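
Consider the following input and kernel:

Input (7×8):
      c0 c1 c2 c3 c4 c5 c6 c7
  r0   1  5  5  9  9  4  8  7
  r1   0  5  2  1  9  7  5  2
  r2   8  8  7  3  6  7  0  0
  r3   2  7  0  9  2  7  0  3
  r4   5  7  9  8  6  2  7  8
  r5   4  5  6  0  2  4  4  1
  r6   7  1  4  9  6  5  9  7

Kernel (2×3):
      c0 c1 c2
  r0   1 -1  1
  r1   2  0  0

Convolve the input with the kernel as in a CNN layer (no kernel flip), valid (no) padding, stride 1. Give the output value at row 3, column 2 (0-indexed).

11

The receptive field on the input at this output position is [0 9 2 / 9 8 6]. Elementwise product with the kernel and sum: 0·1 + 9·-1 + 2·1 + 9·2.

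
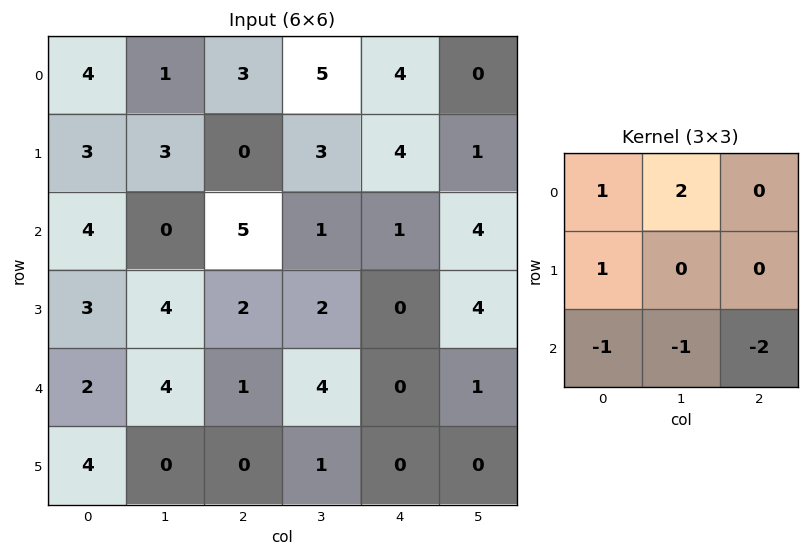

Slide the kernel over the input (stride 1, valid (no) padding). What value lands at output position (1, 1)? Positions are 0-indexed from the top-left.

The receptive field on the input at this output position is [3 0 3 / 0 5 1 / 4 2 2]. Elementwise product with the kernel and sum: 3·1 + 0·2 + 0·1 + 4·-1 + 2·-1 + 2·-2.

-7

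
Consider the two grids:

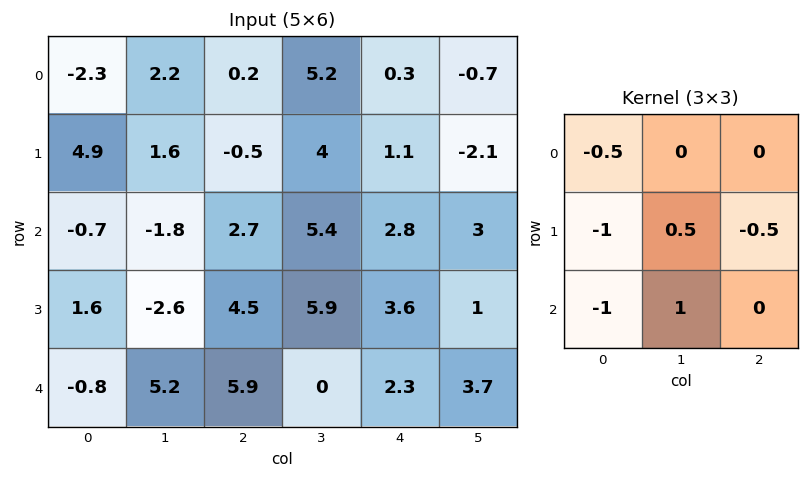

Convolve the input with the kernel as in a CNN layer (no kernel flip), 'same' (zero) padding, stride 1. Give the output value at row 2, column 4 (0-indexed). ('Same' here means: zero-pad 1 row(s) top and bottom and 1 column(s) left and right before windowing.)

The receptive field on the zero-padded input at this output position is [4 1.1 -2.1 / 5.4 2.8 3 / 5.9 3.6 1]. Elementwise product with the kernel and sum: 4·-0.5 + 5.4·-1 + 2.8·0.5 + 3·-0.5 + 5.9·-1 + 3.6·1.

-9.8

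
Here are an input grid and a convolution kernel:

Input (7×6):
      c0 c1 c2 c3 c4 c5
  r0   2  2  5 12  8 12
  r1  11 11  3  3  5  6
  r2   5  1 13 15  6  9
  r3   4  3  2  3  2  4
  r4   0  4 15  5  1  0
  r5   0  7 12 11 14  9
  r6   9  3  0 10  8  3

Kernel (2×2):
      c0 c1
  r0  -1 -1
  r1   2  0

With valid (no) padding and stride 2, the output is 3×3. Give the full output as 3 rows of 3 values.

Output[0,0]: The receptive field on the input at this output position is [2 2 / 11 11]. Elementwise product with the kernel and sum: 2·-1 + 2·-1 + 11·2.
Output[0,1]: The receptive field on the input at this output position is [5 12 / 3 3]. Elementwise product with the kernel and sum: 5·-1 + 12·-1 + 3·2.

18 -11 -10
2 -24 -11
-4 4 27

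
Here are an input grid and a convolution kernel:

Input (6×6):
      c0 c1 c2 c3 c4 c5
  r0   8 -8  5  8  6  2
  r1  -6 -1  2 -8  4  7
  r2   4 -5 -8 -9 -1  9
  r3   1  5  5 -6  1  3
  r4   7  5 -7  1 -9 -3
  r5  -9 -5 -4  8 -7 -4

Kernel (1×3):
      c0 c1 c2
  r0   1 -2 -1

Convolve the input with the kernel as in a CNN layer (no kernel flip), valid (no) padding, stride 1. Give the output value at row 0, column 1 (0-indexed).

The receptive field on the input at this output position is [-8 5 8]. Elementwise product with the kernel and sum: -8·1 + 5·-2 + 8·-1.

-26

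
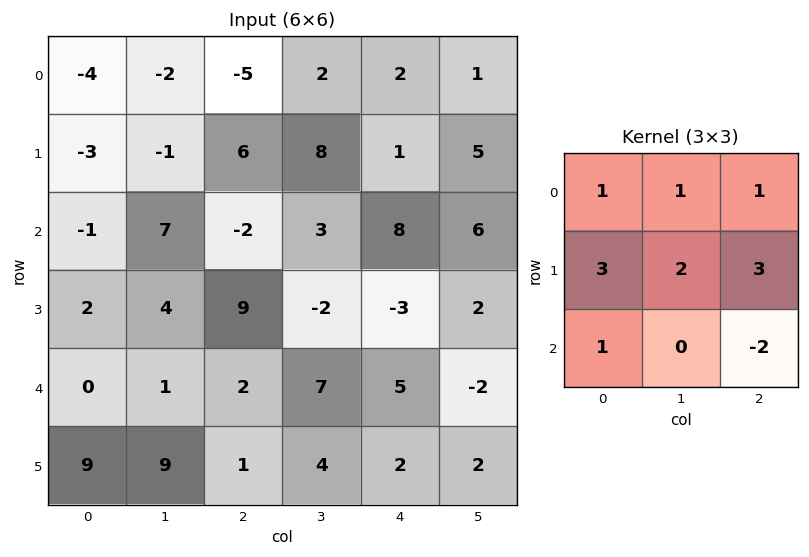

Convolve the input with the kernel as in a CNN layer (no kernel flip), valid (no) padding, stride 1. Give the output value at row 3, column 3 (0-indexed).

22

The receptive field on the input at this output position is [-2 -3 2 / 7 5 -2 / 4 2 2]. Elementwise product with the kernel and sum: -2·1 + -3·1 + 2·1 + 7·3 + 5·2 + -2·3 + 4·1 + 2·-2.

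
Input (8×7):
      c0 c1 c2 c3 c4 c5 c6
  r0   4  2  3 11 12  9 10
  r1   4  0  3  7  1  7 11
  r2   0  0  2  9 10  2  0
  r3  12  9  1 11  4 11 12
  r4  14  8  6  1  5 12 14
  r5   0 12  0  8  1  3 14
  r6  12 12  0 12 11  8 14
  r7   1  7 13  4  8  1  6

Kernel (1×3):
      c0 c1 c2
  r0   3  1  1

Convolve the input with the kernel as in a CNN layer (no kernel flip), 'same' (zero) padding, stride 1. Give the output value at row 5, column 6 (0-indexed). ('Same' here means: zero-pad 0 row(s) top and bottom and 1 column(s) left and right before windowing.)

23

The receptive field on the zero-padded input at this output position is [3 14 0]. Elementwise product with the kernel and sum: 3·3 + 14·1 + 0·1.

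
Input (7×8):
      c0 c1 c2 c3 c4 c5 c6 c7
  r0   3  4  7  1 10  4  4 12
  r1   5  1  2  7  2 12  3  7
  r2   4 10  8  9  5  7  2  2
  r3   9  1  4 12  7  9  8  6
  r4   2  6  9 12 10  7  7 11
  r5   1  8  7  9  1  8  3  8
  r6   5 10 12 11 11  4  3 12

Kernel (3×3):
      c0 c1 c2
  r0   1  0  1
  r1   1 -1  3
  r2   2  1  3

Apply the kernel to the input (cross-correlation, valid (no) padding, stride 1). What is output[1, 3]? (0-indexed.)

102

The receptive field on the input at this output position is [7 2 12 / 9 5 7 / 12 7 9]. Elementwise product with the kernel and sum: 7·1 + 12·1 + 9·1 + 5·-1 + 7·3 + 12·2 + 7·1 + 9·3.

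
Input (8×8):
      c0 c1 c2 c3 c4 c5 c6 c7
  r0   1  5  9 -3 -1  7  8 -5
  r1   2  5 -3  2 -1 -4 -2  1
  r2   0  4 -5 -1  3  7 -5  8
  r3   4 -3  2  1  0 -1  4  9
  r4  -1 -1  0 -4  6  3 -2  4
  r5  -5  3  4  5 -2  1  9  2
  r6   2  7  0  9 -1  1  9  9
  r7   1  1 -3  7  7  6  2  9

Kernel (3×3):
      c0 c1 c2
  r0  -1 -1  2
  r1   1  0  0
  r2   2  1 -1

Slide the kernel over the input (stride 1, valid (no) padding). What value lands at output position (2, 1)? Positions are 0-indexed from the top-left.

The receptive field on the input at this output position is [4 -5 -1 / -3 2 1 / -1 0 -4]. Elementwise product with the kernel and sum: 4·-1 + -5·-1 + -1·2 + -3·1 + -1·2 + 0·1 + -4·-1.

-2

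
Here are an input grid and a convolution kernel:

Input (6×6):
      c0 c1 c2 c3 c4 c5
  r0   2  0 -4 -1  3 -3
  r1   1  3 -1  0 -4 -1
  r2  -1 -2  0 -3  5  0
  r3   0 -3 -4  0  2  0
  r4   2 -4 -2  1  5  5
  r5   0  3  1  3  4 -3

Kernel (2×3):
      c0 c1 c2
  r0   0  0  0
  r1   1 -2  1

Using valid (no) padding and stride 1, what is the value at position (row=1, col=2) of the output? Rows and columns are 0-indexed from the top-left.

The receptive field on the input at this output position is [-1 0 -4 / 0 -3 5]. Elementwise product with the kernel and sum: 0·1 + -3·-2 + 5·1.

11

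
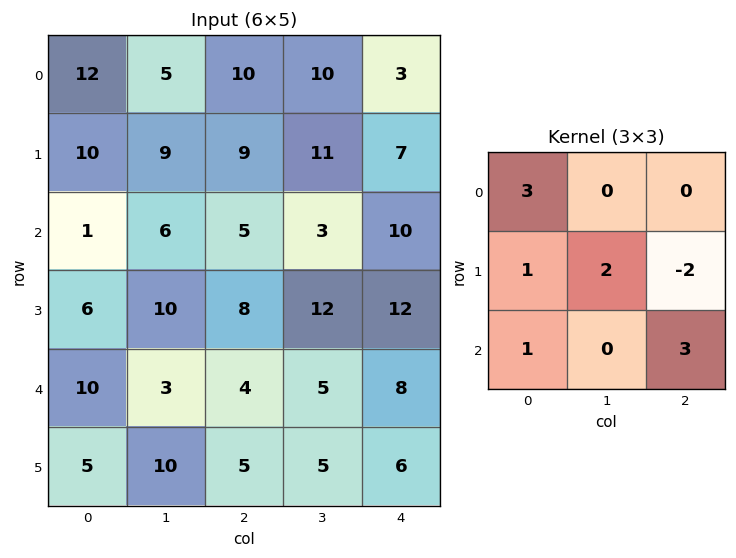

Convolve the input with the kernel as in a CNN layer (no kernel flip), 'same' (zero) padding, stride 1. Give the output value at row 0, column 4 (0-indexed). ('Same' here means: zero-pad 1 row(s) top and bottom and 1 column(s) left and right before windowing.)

The receptive field on the zero-padded input at this output position is [0 0 0 / 10 3 0 / 11 7 0]. Elementwise product with the kernel and sum: 0·3 + 10·1 + 3·2 + 0·-2 + 11·1 + 0·3.

27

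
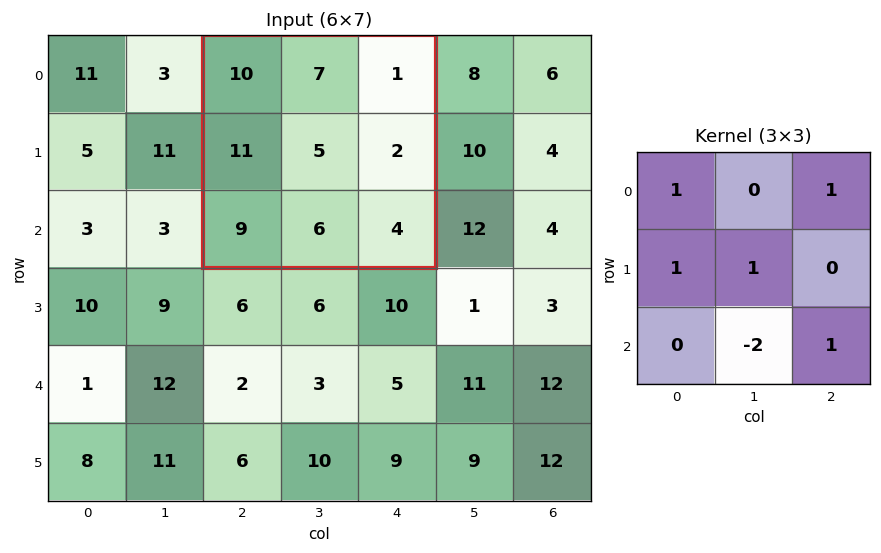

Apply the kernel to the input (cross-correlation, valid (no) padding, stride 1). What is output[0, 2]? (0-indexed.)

19

The receptive field on the input at this output position is [10 7 1 / 11 5 2 / 9 6 4]. Elementwise product with the kernel and sum: 10·1 + 1·1 + 11·1 + 5·1 + 6·-2 + 4·1.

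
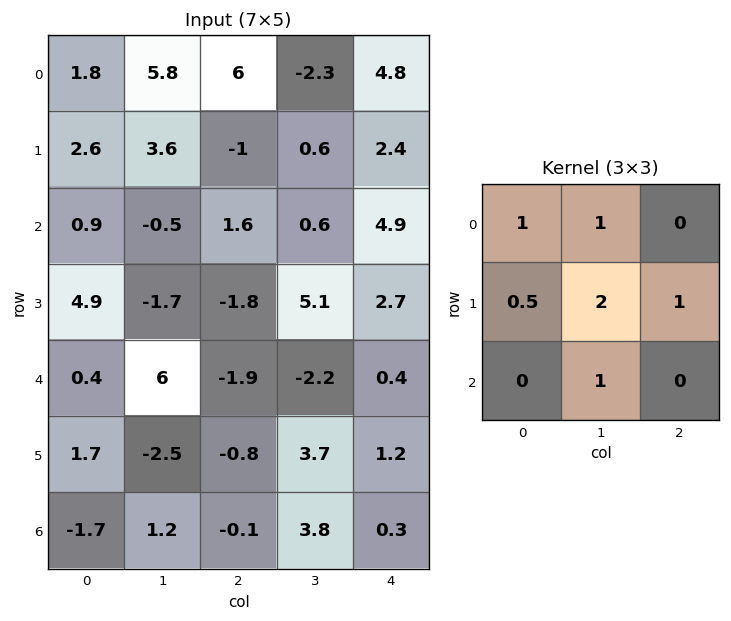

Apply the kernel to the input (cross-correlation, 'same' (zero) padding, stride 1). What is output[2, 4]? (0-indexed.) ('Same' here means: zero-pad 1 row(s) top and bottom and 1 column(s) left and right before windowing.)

The receptive field on the zero-padded input at this output position is [0.6 2.4 0 / 0.6 4.9 0 / 5.1 2.7 0]. Elementwise product with the kernel and sum: 0.6·1 + 2.4·1 + 0.6·0.5 + 4.9·2 + 0·1 + 2.7·1.

15.8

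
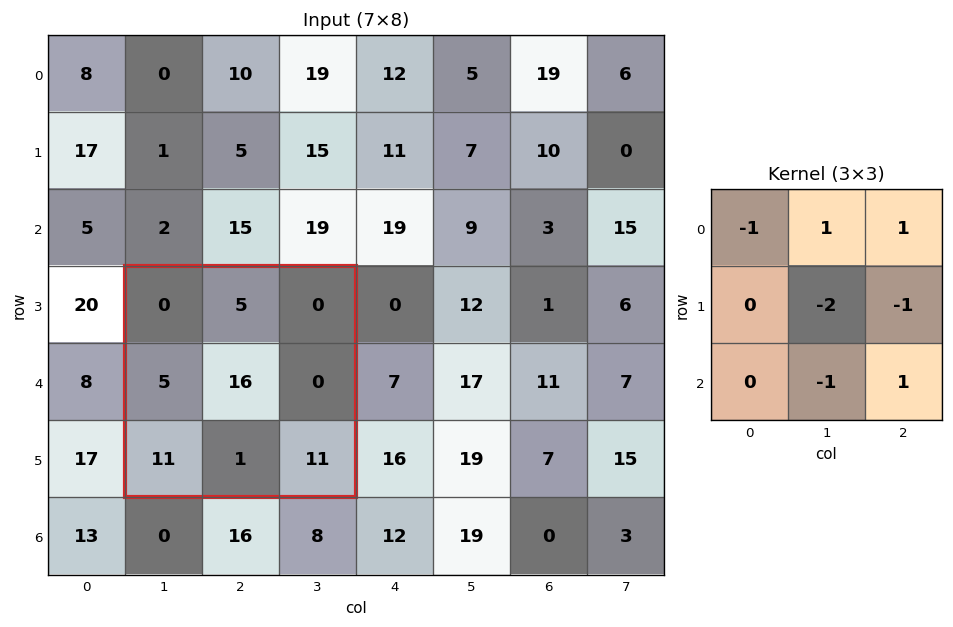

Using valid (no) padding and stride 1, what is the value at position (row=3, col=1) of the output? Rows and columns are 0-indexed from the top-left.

The receptive field on the input at this output position is [0 5 0 / 5 16 0 / 11 1 11]. Elementwise product with the kernel and sum: 0·-1 + 5·1 + 0·1 + 16·-2 + 0·-1 + 1·-1 + 11·1.

-17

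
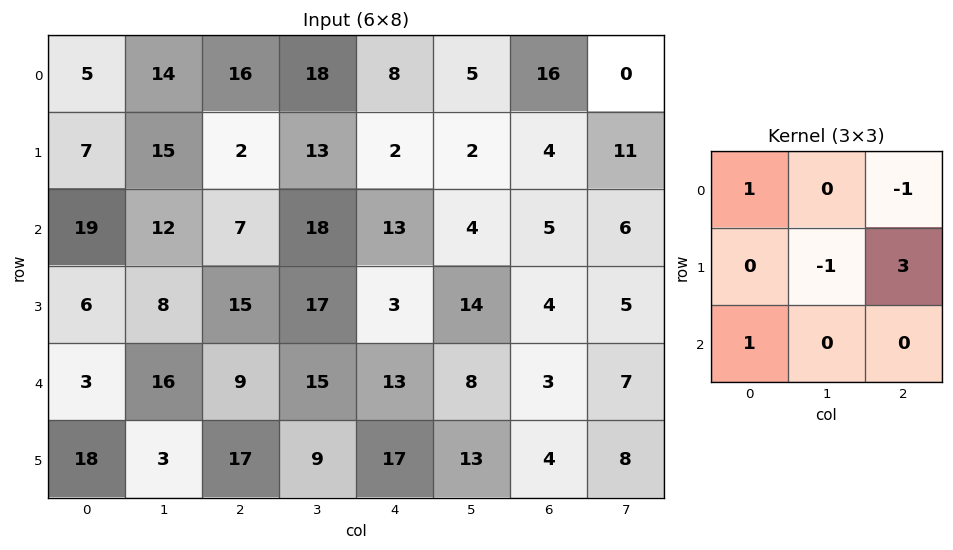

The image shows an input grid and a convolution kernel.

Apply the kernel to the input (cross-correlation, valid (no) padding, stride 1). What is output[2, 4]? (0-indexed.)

19

The receptive field on the input at this output position is [13 4 5 / 3 14 4 / 13 8 3]. Elementwise product with the kernel and sum: 13·1 + 5·-1 + 14·-1 + 4·3 + 13·1.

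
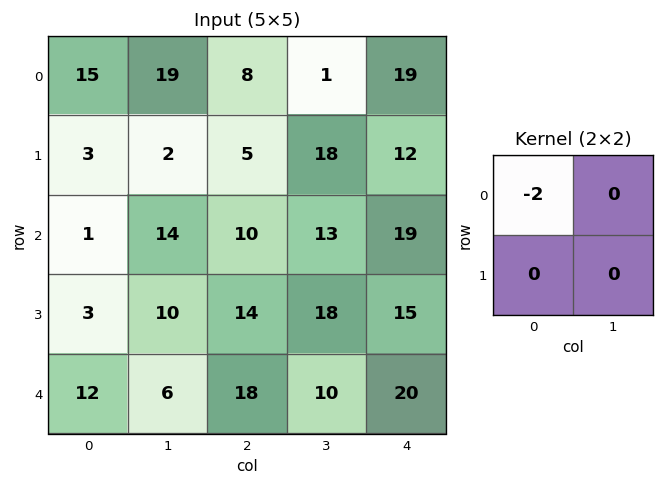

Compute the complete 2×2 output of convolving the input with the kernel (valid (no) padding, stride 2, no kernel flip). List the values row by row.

Output[0,0]: The receptive field on the input at this output position is [15 19 / 3 2]. Elementwise product with the kernel and sum: 15·-2.

-30 -16
-2 -20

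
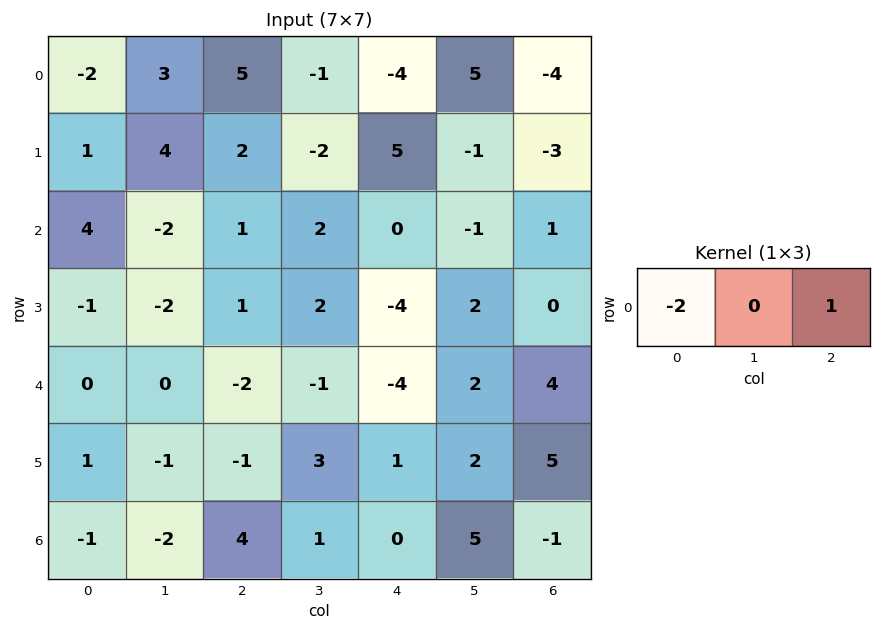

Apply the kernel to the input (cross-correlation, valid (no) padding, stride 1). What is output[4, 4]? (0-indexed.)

12

The receptive field on the input at this output position is [-4 2 4]. Elementwise product with the kernel and sum: -4·-2 + 4·1.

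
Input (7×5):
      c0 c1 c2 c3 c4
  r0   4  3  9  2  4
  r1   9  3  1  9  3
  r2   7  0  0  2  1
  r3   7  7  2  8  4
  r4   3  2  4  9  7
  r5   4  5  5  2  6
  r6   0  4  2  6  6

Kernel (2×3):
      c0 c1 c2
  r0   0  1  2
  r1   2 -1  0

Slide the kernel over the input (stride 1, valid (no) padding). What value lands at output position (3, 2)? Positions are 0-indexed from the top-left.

15

The receptive field on the input at this output position is [2 8 4 / 4 9 7]. Elementwise product with the kernel and sum: 8·1 + 4·2 + 4·2 + 9·-1.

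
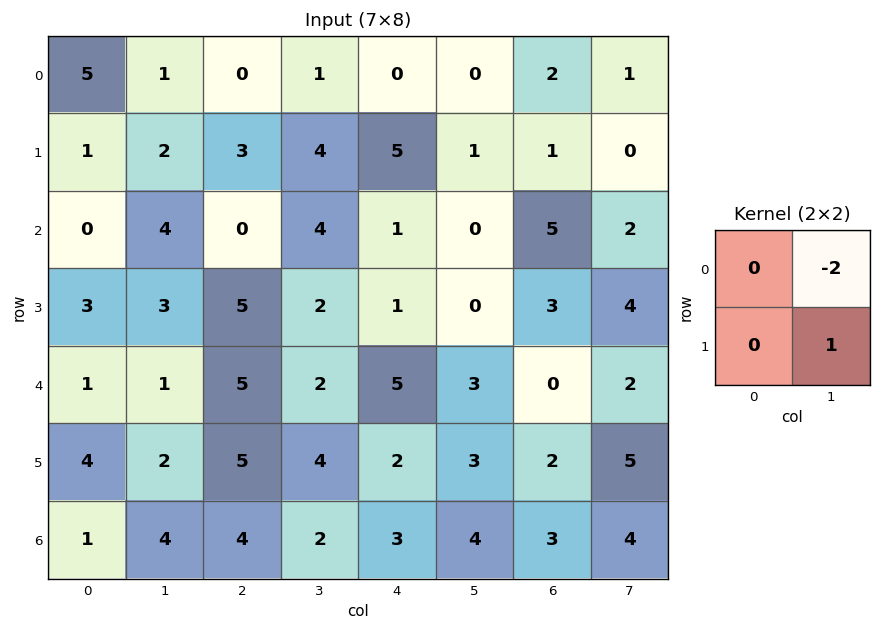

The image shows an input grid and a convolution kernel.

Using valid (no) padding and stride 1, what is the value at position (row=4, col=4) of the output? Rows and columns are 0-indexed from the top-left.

-3

The receptive field on the input at this output position is [5 3 / 2 3]. Elementwise product with the kernel and sum: 3·-2 + 3·1.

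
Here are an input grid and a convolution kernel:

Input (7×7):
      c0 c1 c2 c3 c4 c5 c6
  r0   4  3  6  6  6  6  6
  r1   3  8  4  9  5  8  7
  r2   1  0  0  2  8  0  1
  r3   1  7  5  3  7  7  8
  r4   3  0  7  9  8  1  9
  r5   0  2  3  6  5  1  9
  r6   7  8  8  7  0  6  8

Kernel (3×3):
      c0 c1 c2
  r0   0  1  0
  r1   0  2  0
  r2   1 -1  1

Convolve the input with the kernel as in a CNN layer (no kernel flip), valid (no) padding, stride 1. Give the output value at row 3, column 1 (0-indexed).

The receptive field on the input at this output position is [7 5 3 / 0 7 9 / 2 3 6]. Elementwise product with the kernel and sum: 5·1 + 7·2 + 2·1 + 3·-1 + 6·1.

24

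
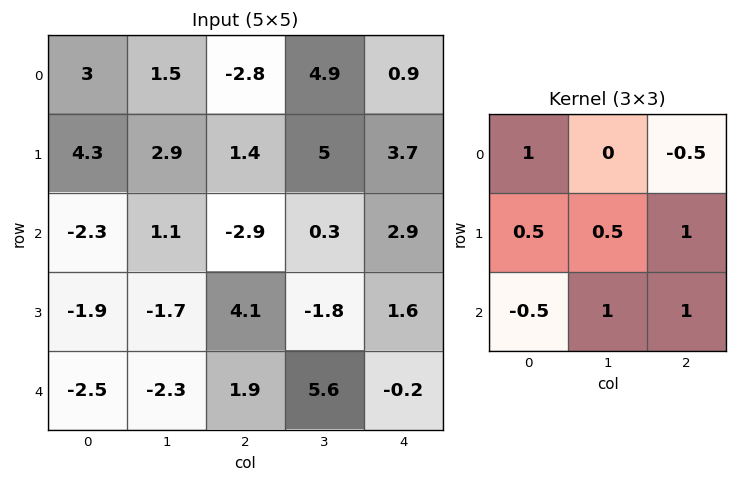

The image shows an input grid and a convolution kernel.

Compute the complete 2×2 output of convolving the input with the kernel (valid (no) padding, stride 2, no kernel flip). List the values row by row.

8.75 8.3
2.3 2.85

Output[0,0]: The receptive field on the input at this output position is [3 1.5 -2.8 / 4.3 2.9 1.4 / -2.3 1.1 -2.9]. Elementwise product with the kernel and sum: 3·1 + -2.8·-0.5 + 4.3·0.5 + 2.9·0.5 + 1.4·1 + -2.3·-0.5 + 1.1·1 + -2.9·1.
Output[0,1]: The receptive field on the input at this output position is [-2.8 4.9 0.9 / 1.4 5 3.7 / -2.9 0.3 2.9]. Elementwise product with the kernel and sum: -2.8·1 + 0.9·-0.5 + 1.4·0.5 + 5·0.5 + 3.7·1 + -2.9·-0.5 + 0.3·1 + 2.9·1.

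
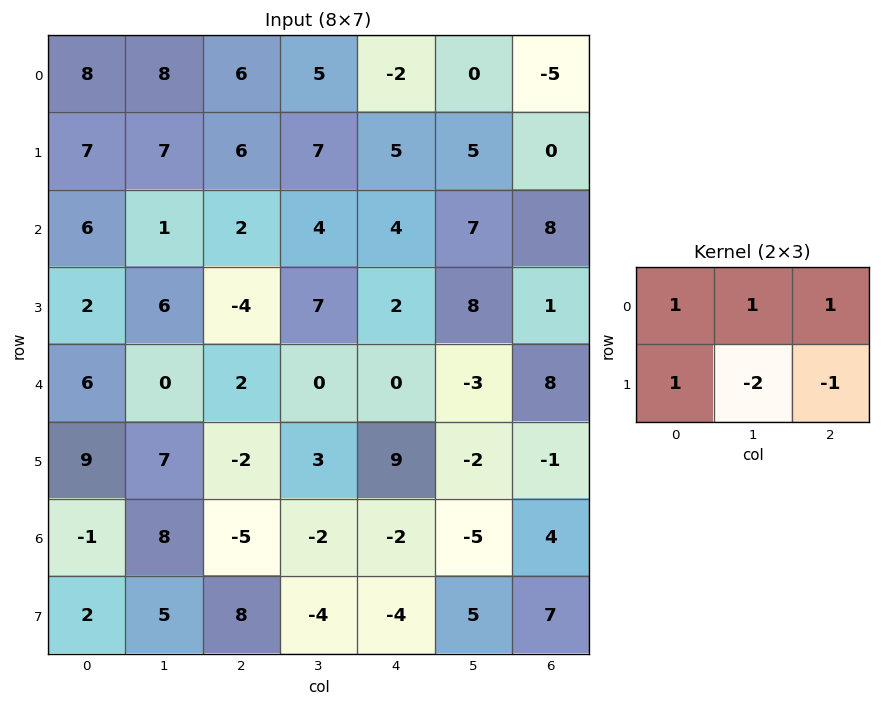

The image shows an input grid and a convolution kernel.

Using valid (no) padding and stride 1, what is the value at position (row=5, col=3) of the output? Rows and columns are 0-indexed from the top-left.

The receptive field on the input at this output position is [3 9 -2 / -2 -2 -5]. Elementwise product with the kernel and sum: 3·1 + 9·1 + -2·1 + -2·1 + -2·-2 + -5·-1.

17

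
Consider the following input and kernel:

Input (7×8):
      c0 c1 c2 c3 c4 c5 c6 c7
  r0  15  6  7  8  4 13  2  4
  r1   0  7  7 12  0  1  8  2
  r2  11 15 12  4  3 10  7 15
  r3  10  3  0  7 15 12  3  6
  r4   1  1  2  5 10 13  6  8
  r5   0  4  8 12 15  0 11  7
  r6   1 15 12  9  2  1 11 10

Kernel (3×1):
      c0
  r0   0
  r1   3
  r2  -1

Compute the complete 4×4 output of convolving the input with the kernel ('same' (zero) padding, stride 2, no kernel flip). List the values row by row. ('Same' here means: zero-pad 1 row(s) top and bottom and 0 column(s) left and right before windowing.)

Output[0,0]: The receptive field on the zero-padded input at this output position is [0 / 15 / 0]. Elementwise product with the kernel and sum: 15·3 + 0·-1.

45 14 12 -2
23 36 -6 18
3 -2 15 7
3 36 6 33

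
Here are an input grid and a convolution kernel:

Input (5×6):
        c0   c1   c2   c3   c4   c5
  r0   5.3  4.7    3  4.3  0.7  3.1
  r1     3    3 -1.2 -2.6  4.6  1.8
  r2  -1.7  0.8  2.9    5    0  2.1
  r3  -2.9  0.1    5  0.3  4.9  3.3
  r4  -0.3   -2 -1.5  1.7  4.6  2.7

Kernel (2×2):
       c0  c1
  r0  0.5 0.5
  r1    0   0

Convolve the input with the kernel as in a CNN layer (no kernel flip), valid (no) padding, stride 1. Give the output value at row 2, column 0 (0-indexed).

The receptive field on the input at this output position is [-1.7 0.8 / -2.9 0.1]. Elementwise product with the kernel and sum: -1.7·0.5 + 0.8·0.5.

-0.45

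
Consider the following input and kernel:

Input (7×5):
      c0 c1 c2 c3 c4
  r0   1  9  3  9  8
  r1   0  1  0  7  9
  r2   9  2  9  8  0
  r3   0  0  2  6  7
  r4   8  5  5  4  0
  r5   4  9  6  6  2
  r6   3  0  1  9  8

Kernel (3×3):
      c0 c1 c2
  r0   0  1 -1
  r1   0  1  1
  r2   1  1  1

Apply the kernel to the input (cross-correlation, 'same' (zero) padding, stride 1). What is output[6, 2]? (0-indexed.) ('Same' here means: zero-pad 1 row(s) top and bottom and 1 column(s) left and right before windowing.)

10

The receptive field on the zero-padded input at this output position is [9 6 6 / 0 1 9 / 0 0 0]. Elementwise product with the kernel and sum: 6·1 + 6·-1 + 1·1 + 9·1 + 0·1 + 0·1 + 0·1.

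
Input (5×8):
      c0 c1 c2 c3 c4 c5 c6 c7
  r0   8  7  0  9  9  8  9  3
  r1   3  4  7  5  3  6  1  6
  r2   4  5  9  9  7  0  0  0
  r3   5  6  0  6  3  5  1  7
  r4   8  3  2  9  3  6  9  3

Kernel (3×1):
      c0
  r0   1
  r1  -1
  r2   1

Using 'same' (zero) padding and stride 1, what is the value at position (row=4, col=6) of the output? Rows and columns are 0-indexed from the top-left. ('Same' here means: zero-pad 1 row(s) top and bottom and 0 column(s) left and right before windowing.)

-8

The receptive field on the zero-padded input at this output position is [1 / 9 / 0]. Elementwise product with the kernel and sum: 1·1 + 9·-1 + 0·1.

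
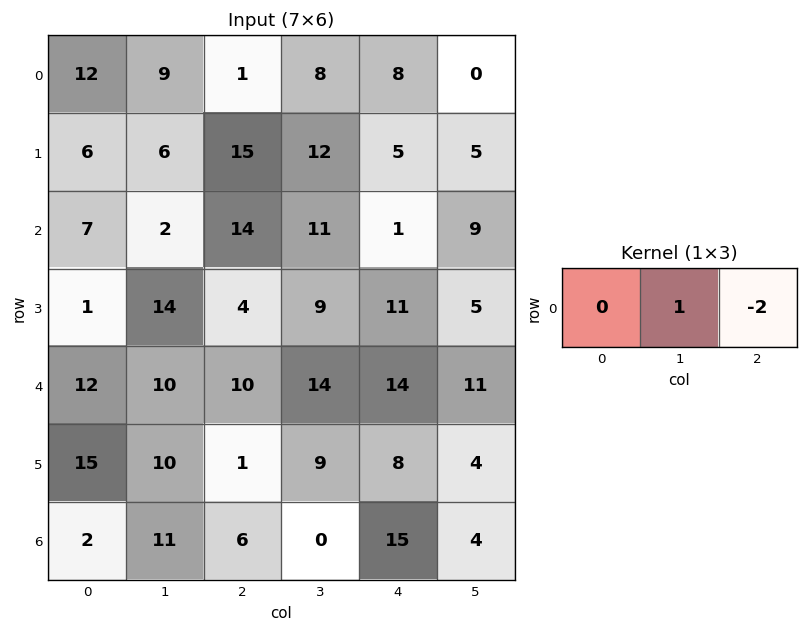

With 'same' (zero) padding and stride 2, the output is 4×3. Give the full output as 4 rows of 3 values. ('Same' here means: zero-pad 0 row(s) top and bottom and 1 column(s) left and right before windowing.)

-6 -15 8
3 -8 -17
-8 -18 -8
-20 6 7

Output[0,0]: The receptive field on the zero-padded input at this output position is [0 12 9]. Elementwise product with the kernel and sum: 12·1 + 9·-2.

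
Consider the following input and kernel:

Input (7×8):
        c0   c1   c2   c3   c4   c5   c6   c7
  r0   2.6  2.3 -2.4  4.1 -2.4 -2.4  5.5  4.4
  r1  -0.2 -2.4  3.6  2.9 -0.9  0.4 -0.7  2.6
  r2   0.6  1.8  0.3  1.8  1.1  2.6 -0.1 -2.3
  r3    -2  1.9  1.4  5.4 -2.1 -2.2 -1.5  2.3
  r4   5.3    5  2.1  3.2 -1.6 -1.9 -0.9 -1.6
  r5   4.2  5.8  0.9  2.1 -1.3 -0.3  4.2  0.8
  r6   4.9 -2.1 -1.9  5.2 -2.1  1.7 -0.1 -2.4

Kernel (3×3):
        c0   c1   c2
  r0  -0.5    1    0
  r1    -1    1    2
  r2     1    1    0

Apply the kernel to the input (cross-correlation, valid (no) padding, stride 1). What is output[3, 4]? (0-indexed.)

-4.85

The receptive field on the input at this output position is [-2.1 -2.2 -1.5 / -1.6 -1.9 -0.9 / -1.3 -0.3 4.2]. Elementwise product with the kernel and sum: -2.1·-0.5 + -2.2·1 + -1.6·-1 + -1.9·1 + -0.9·2 + -1.3·1 + -0.3·1.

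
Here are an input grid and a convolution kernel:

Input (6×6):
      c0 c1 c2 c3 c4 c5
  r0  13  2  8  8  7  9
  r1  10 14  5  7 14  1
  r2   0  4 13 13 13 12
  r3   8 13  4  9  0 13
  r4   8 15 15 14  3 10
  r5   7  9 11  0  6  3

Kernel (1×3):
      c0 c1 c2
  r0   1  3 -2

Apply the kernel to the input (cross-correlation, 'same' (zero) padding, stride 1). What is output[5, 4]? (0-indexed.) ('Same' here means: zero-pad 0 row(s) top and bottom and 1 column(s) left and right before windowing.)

12

The receptive field on the zero-padded input at this output position is [0 6 3]. Elementwise product with the kernel and sum: 0·1 + 6·3 + 3·-2.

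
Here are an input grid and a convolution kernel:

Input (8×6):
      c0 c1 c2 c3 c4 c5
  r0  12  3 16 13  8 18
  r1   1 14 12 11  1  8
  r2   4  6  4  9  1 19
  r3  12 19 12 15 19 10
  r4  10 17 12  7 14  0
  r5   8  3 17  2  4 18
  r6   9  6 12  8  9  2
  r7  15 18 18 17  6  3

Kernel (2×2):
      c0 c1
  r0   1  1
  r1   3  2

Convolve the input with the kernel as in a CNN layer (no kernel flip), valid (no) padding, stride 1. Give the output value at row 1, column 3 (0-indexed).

41

The receptive field on the input at this output position is [11 1 / 9 1]. Elementwise product with the kernel and sum: 11·1 + 1·1 + 9·3 + 1·2.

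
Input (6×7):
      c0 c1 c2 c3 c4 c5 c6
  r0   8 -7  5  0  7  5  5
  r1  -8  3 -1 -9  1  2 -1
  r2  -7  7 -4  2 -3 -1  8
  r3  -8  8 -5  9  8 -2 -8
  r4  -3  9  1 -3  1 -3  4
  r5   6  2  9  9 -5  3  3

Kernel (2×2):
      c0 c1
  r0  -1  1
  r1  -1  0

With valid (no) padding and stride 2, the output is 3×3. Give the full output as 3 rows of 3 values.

Output[0,0]: The receptive field on the input at this output position is [8 -7 / -8 3]. Elementwise product with the kernel and sum: 8·-1 + -7·1 + -8·-1.

-7 -4 -3
22 11 -6
6 -13 1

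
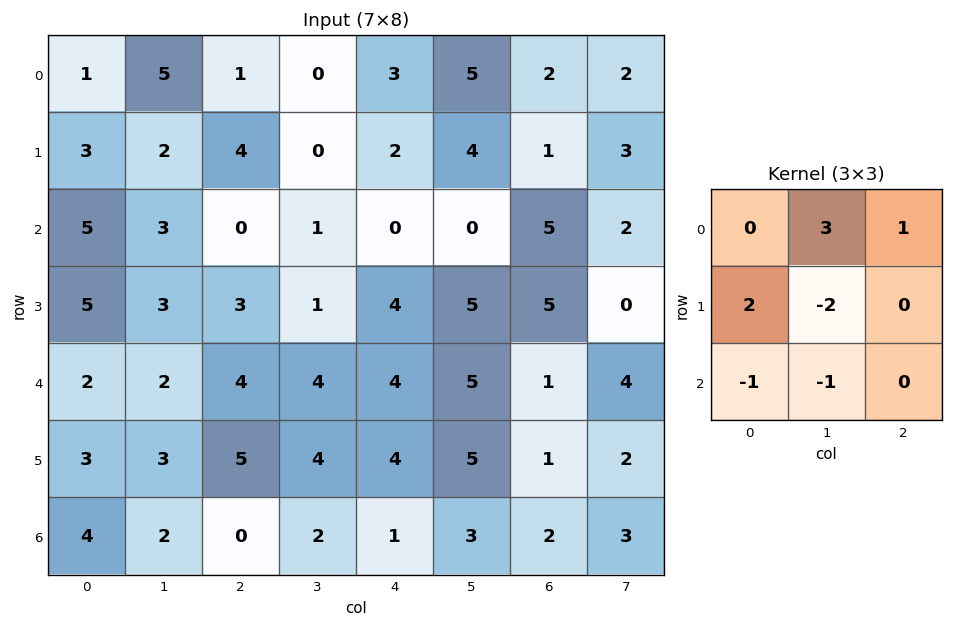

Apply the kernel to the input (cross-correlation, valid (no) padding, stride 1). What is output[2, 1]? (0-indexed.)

-5

The receptive field on the input at this output position is [3 0 1 / 3 3 1 / 2 4 4]. Elementwise product with the kernel and sum: 0·3 + 1·1 + 3·2 + 3·-2 + 2·-1 + 4·-1.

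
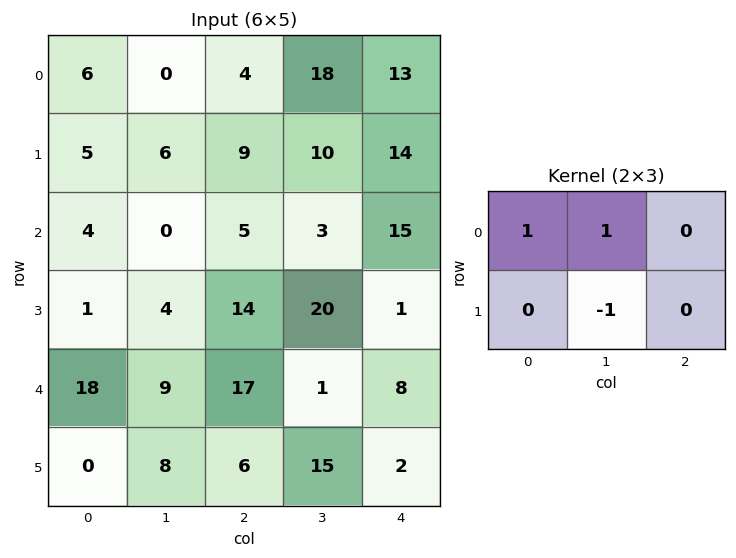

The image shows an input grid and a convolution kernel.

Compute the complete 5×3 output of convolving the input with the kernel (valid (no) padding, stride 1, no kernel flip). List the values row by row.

Output[0,0]: The receptive field on the input at this output position is [6 0 4 / 5 6 9]. Elementwise product with the kernel and sum: 6·1 + 0·1 + 6·-1.
Output[0,1]: The receptive field on the input at this output position is [0 4 18 / 6 9 10]. Elementwise product with the kernel and sum: 0·1 + 4·1 + 9·-1.

0 -5 12
11 10 16
0 -9 -12
-4 1 33
19 20 3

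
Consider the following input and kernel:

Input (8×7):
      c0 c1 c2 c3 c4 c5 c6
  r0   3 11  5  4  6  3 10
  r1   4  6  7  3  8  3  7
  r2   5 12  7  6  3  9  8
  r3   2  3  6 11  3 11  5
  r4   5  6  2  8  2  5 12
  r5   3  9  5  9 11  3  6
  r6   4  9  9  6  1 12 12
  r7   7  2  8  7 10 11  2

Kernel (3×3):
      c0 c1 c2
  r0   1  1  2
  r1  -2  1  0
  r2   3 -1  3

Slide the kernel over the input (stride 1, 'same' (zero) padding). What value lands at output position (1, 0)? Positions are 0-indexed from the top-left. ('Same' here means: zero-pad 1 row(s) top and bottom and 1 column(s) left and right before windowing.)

60

The receptive field on the zero-padded input at this output position is [0 3 11 / 0 4 6 / 0 5 12]. Elementwise product with the kernel and sum: 0·1 + 3·1 + 11·2 + 0·-2 + 4·1 + 0·3 + 5·-1 + 12·3.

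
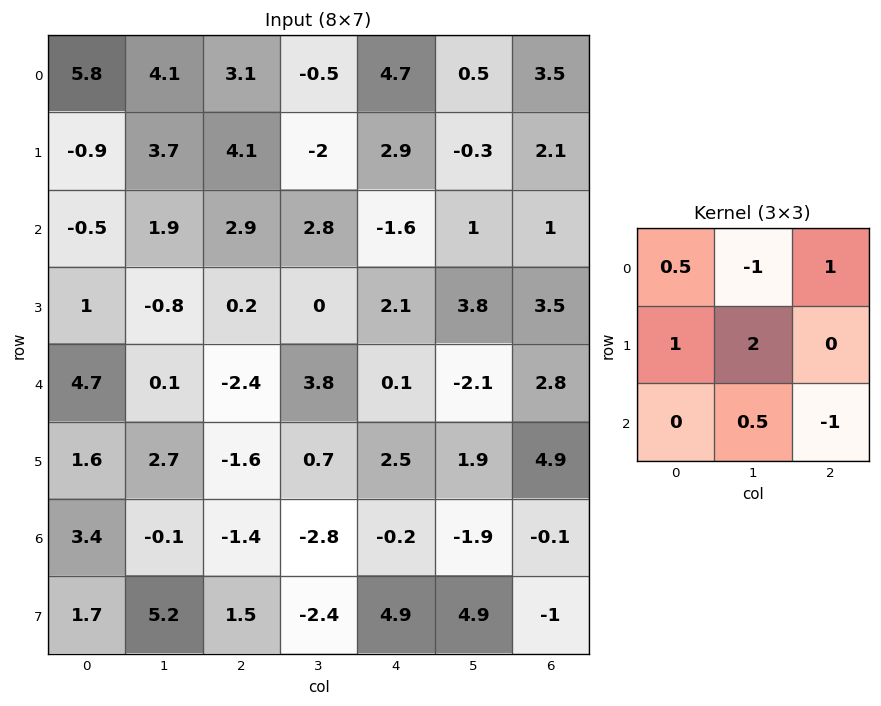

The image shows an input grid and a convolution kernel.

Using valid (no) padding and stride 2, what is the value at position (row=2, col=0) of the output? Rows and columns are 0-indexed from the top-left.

The receptive field on the input at this output position is [4.7 0.1 -2.4 / 1.6 2.7 -1.6 / 3.4 -0.1 -1.4]. Elementwise product with the kernel and sum: 4.7·0.5 + 0.1·-1 + -2.4·1 + 1.6·1 + 2.7·2 + -0.1·0.5 + -1.4·-1.

8.2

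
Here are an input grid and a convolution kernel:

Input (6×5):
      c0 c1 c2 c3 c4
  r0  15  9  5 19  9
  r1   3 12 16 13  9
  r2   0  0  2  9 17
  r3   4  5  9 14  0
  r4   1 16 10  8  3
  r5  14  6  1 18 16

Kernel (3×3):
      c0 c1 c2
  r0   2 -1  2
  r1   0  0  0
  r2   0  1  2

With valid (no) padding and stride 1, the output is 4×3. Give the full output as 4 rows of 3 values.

35 71 52
49 71 51
40 42 43
29 66 54

Output[0,0]: The receptive field on the input at this output position is [15 9 5 / 3 12 16 / 0 0 2]. Elementwise product with the kernel and sum: 15·2 + 9·-1 + 5·2 + 0·1 + 2·2.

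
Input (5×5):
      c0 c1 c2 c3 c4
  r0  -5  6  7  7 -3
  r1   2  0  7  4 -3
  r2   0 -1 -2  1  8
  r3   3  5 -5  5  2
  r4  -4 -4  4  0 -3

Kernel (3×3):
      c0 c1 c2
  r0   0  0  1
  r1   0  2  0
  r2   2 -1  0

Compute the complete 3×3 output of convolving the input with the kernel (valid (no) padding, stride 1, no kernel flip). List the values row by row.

8 21 0
6 15 -16
4 -21 26

Output[0,0]: The receptive field on the input at this output position is [-5 6 7 / 2 0 7 / 0 -1 -2]. Elementwise product with the kernel and sum: 7·1 + 0·2 + 0·2 + -1·-1.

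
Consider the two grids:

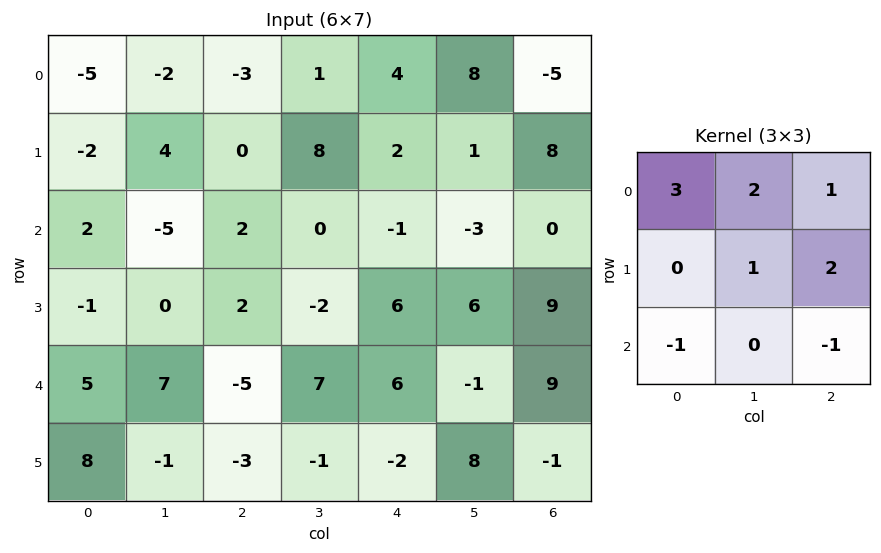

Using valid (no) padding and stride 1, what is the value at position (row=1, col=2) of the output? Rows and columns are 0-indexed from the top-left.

8

The receptive field on the input at this output position is [0 8 2 / 2 0 -1 / 2 -2 6]. Elementwise product with the kernel and sum: 0·3 + 8·2 + 2·1 + 0·1 + -1·2 + 2·-1 + 6·-1.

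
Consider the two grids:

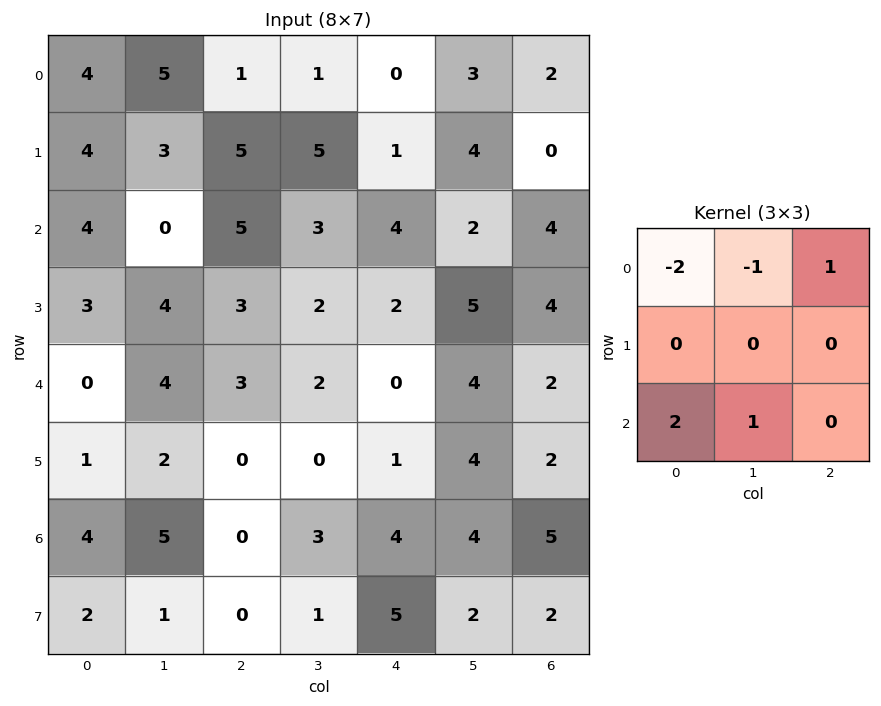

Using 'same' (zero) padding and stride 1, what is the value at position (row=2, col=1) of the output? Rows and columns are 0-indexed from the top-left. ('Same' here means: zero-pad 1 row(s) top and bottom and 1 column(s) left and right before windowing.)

4

The receptive field on the zero-padded input at this output position is [4 3 5 / 4 0 5 / 3 4 3]. Elementwise product with the kernel and sum: 4·-2 + 3·-1 + 5·1 + 3·2 + 4·1.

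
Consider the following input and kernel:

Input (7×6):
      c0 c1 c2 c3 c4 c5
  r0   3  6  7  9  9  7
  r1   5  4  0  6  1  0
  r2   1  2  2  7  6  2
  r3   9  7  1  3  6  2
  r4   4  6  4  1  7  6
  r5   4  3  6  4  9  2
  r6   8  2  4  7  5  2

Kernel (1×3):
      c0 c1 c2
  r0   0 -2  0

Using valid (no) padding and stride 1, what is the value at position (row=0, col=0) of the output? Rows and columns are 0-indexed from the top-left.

-12

The receptive field on the input at this output position is [3 6 7]. Elementwise product with the kernel and sum: 6·-2.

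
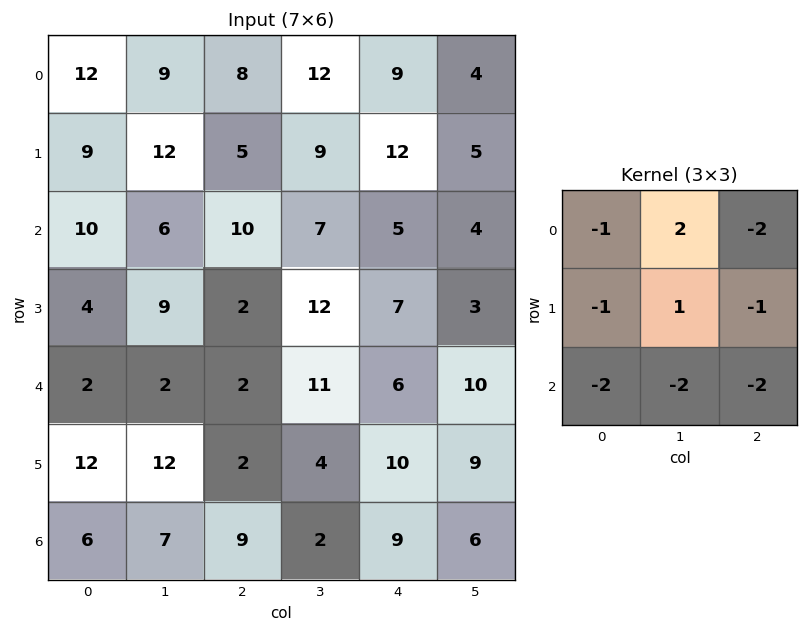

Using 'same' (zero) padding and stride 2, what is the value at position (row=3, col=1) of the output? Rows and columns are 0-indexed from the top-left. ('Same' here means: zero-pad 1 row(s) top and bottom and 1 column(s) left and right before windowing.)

The receptive field on the zero-padded input at this output position is [12 2 4 / 7 9 2 / 0 0 0]. Elementwise product with the kernel and sum: 12·-1 + 2·2 + 4·-2 + 7·-1 + 9·1 + 2·-1 + 0·-2 + 0·-2 + 0·-2.

-16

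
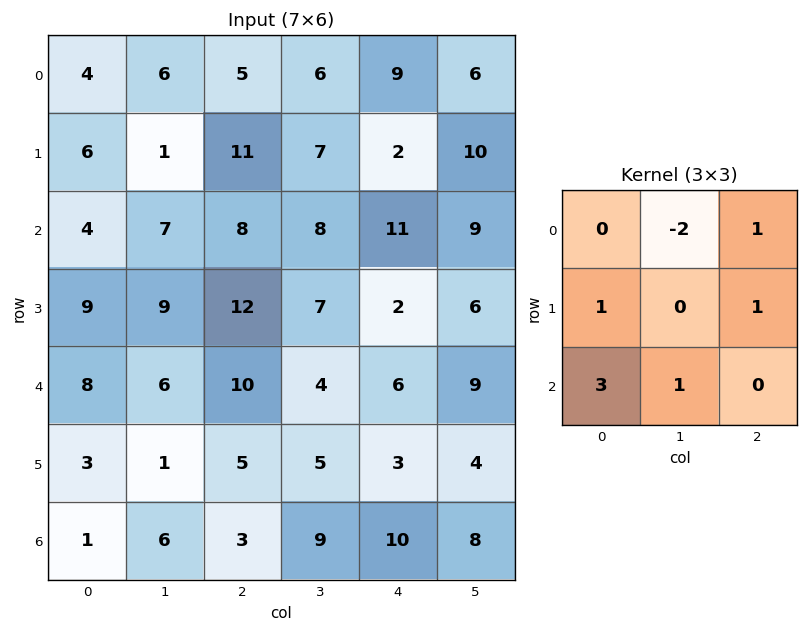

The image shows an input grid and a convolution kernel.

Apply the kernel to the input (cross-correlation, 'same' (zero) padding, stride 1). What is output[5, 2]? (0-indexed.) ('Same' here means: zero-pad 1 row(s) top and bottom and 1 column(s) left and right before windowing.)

11

The receptive field on the zero-padded input at this output position is [6 10 4 / 1 5 5 / 6 3 9]. Elementwise product with the kernel and sum: 10·-2 + 4·1 + 1·1 + 5·1 + 6·3 + 3·1.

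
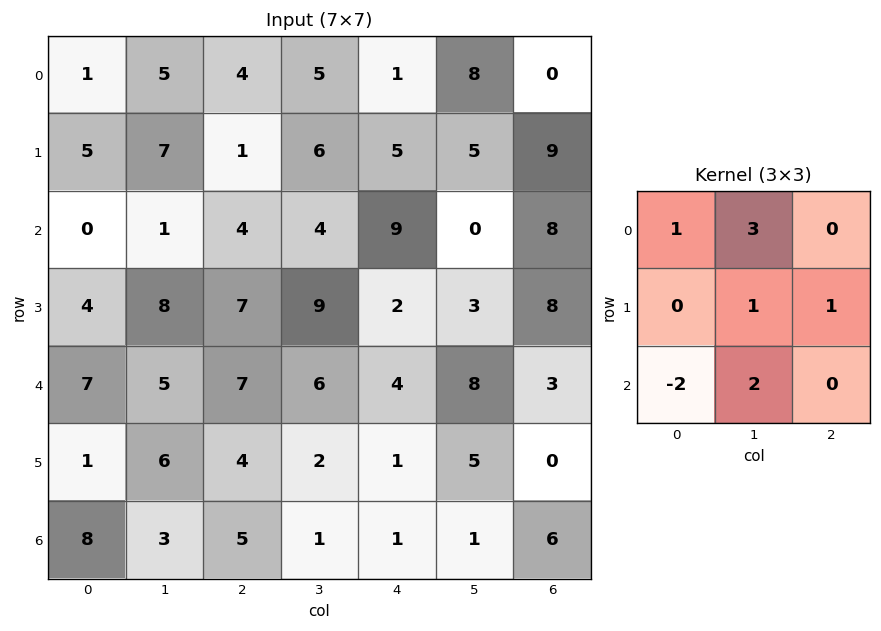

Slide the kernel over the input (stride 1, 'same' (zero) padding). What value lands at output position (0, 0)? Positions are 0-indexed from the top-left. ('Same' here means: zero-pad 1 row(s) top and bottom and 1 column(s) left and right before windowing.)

16

The receptive field on the zero-padded input at this output position is [0 0 0 / 0 1 5 / 0 5 7]. Elementwise product with the kernel and sum: 0·1 + 0·3 + 1·1 + 5·1 + 0·-2 + 5·2.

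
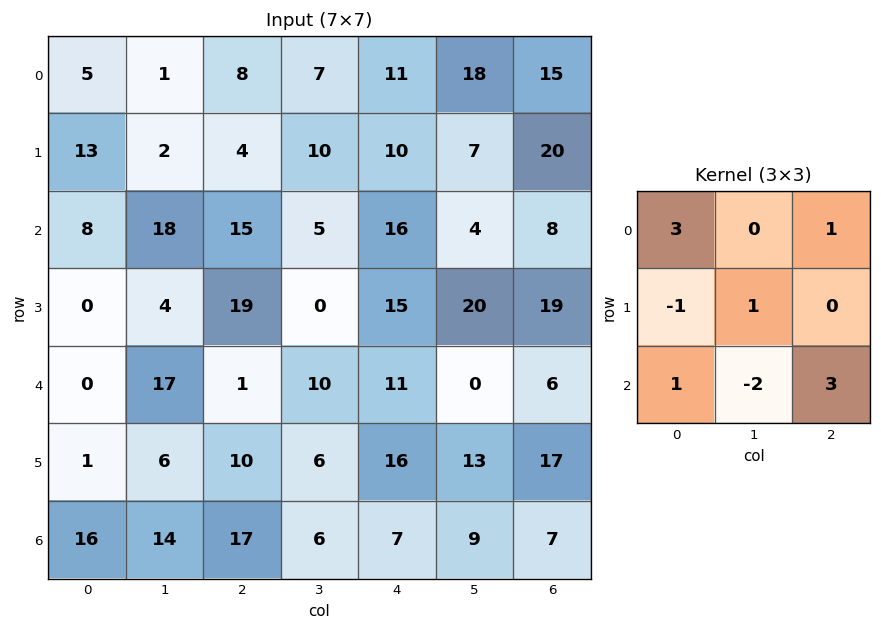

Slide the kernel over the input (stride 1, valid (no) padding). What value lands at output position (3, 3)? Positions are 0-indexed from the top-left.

The receptive field on the input at this output position is [0 15 20 / 10 11 0 / 6 16 13]. Elementwise product with the kernel and sum: 0·3 + 20·1 + 10·-1 + 11·1 + 6·1 + 16·-2 + 13·3.

34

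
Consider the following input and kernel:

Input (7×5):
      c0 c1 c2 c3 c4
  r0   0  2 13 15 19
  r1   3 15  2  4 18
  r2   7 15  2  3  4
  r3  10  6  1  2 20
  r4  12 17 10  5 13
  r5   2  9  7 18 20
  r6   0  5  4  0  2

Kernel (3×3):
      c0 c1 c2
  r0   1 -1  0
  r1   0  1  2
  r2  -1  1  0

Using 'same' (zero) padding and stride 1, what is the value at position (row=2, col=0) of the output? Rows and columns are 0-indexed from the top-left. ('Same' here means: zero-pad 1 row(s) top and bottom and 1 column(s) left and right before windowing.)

The receptive field on the zero-padded input at this output position is [0 3 15 / 0 7 15 / 0 10 6]. Elementwise product with the kernel and sum: 0·1 + 3·-1 + 7·1 + 15·2 + 0·-1 + 10·1.

44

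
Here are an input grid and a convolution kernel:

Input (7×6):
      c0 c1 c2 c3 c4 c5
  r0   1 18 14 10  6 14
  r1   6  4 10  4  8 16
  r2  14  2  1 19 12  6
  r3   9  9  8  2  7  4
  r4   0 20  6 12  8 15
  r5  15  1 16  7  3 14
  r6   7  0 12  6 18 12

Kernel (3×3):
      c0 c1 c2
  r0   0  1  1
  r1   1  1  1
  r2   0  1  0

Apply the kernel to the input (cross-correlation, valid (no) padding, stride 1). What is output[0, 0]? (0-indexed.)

The receptive field on the input at this output position is [1 18 14 / 6 4 10 / 14 2 1]. Elementwise product with the kernel and sum: 18·1 + 14·1 + 6·1 + 4·1 + 10·1 + 2·1.

54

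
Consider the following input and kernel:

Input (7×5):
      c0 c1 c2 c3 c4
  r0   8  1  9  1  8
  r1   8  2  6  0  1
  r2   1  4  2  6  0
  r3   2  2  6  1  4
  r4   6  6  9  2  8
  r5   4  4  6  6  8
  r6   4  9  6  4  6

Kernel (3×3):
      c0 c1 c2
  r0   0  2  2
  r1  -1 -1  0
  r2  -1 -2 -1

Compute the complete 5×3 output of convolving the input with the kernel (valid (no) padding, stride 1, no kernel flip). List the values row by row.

-1 -2 -2
-1 -9 -18
-19 -18 -16
-14 -23 -27
-6 -13 -12

Output[0,0]: The receptive field on the input at this output position is [8 1 9 / 8 2 6 / 1 4 2]. Elementwise product with the kernel and sum: 1·2 + 9·2 + 8·-1 + 2·-1 + 1·-1 + 4·-2 + 2·-1.
Output[0,1]: The receptive field on the input at this output position is [1 9 1 / 2 6 0 / 4 2 6]. Elementwise product with the kernel and sum: 9·2 + 1·2 + 2·-1 + 6·-1 + 4·-1 + 2·-2 + 6·-1.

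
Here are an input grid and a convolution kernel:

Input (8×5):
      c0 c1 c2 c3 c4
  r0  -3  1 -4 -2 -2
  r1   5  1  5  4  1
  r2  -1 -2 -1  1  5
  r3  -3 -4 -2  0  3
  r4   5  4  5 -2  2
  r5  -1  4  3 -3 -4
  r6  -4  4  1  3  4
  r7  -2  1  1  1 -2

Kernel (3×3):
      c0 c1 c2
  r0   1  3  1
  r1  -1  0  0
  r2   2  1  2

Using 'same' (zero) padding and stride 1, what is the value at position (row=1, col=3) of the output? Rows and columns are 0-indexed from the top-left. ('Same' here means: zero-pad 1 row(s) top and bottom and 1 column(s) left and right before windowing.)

The receptive field on the zero-padded input at this output position is [-4 -2 -2 / 5 4 1 / -1 1 5]. Elementwise product with the kernel and sum: -4·1 + -2·3 + -2·1 + 5·-1 + -1·2 + 1·1 + 5·2.

-8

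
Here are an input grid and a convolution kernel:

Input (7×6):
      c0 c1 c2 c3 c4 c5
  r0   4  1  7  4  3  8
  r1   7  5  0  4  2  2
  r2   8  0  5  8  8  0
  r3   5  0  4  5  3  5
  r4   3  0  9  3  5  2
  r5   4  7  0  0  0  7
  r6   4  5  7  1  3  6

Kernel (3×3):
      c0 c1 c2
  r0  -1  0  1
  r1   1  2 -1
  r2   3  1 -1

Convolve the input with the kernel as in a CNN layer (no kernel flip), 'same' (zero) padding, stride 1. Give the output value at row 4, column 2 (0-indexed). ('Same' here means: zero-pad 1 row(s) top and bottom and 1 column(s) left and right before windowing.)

The receptive field on the zero-padded input at this output position is [0 4 5 / 0 9 3 / 7 0 0]. Elementwise product with the kernel and sum: 0·-1 + 5·1 + 0·1 + 9·2 + 3·-1 + 7·3 + 0·1 + 0·-1.

41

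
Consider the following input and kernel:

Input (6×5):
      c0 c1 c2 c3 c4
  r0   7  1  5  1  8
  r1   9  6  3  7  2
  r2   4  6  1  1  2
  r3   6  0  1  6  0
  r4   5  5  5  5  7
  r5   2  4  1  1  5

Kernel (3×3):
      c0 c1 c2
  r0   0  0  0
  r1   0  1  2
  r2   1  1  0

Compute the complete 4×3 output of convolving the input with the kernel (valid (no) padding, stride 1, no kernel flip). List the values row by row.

22 24 13
14 4 12
12 23 16
21 20 21

Output[0,0]: The receptive field on the input at this output position is [7 1 5 / 9 6 3 / 4 6 1]. Elementwise product with the kernel and sum: 6·1 + 3·2 + 4·1 + 6·1.
Output[0,1]: The receptive field on the input at this output position is [1 5 1 / 6 3 7 / 6 1 1]. Elementwise product with the kernel and sum: 3·1 + 7·2 + 6·1 + 1·1.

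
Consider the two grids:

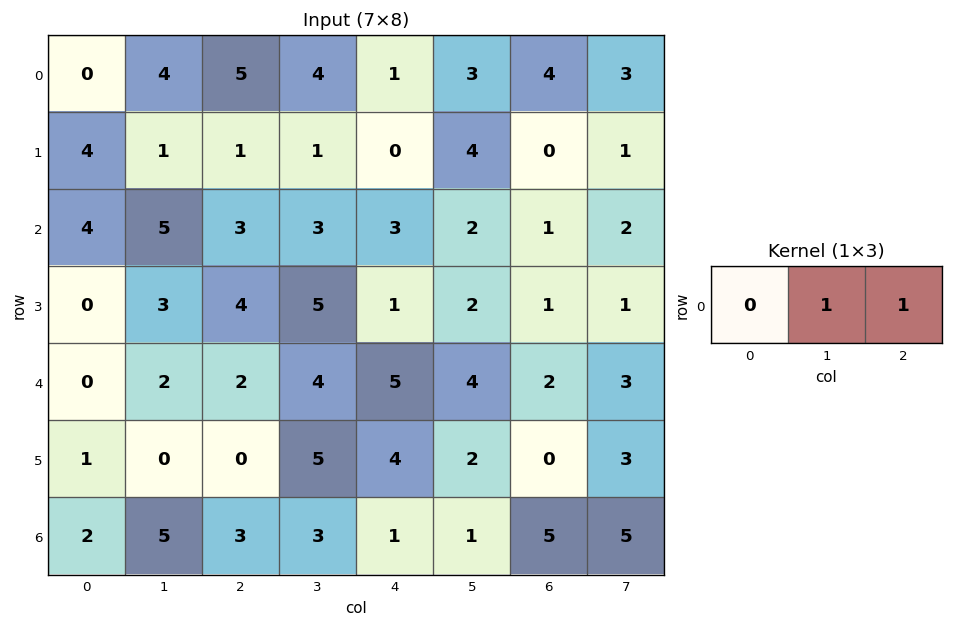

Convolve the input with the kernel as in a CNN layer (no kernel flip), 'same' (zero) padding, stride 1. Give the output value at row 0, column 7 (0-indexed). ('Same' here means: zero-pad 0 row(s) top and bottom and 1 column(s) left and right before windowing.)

3

The receptive field on the zero-padded input at this output position is [4 3 0]. Elementwise product with the kernel and sum: 3·1 + 0·1.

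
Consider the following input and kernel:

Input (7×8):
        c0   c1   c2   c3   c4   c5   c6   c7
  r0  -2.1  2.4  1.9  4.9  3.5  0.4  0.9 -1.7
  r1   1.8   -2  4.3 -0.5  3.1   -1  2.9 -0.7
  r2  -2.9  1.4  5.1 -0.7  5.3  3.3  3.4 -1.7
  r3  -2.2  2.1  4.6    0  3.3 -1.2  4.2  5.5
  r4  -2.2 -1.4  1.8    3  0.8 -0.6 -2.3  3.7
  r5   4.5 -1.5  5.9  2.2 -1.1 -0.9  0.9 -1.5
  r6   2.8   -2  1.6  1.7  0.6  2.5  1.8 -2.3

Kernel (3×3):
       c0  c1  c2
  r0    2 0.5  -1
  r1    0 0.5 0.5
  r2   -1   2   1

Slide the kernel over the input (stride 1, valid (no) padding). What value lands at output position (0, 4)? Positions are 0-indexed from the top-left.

11.95

The receptive field on the input at this output position is [3.5 0.4 0.9 / 3.1 -1 2.9 / 5.3 3.3 3.4]. Elementwise product with the kernel and sum: 3.5·2 + 0.4·0.5 + 0.9·-1 + -1·0.5 + 2.9·0.5 + 5.3·-1 + 3.3·2 + 3.4·1.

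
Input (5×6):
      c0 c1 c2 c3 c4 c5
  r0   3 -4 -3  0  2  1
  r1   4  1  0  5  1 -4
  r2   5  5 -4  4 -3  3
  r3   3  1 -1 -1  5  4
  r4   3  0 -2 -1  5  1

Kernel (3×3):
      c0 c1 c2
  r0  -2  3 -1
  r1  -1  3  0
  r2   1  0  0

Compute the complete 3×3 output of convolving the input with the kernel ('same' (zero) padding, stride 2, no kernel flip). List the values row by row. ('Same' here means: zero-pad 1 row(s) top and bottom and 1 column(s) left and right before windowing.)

9 -4 11
26 -23 -17
17 -10 29

Output[0,0]: The receptive field on the zero-padded input at this output position is [0 0 0 / 0 3 -4 / 0 4 1]. Elementwise product with the kernel and sum: 0·-2 + 0·3 + 0·-1 + 0·-1 + 3·3 + 0·1.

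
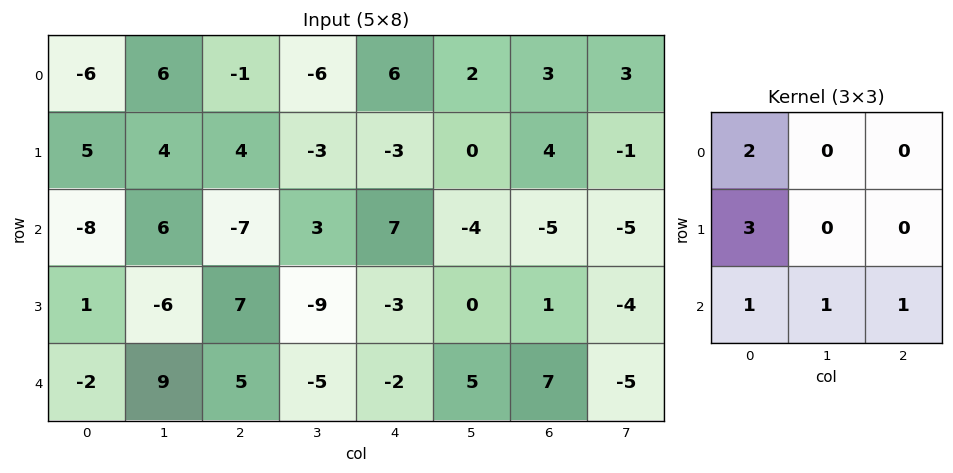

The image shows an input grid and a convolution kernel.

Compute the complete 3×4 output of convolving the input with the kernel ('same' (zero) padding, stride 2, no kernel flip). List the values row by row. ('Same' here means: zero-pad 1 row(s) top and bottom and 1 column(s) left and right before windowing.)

Output[0,0]: The receptive field on the zero-padded input at this output position is [0 0 0 / 0 -6 6 / 0 5 4]. Elementwise product with the kernel and sum: 0·2 + 0·3 + 0·1 + 5·1 + 4·1.
Output[0,1]: The receptive field on the zero-padded input at this output position is [0 0 0 / 6 -1 -6 / 4 4 -3]. Elementwise product with the kernel and sum: 0·2 + 6·3 + 4·1 + 4·1 + -3·1.

9 23 -24 9
-5 18 -9 -15
0 15 -33 15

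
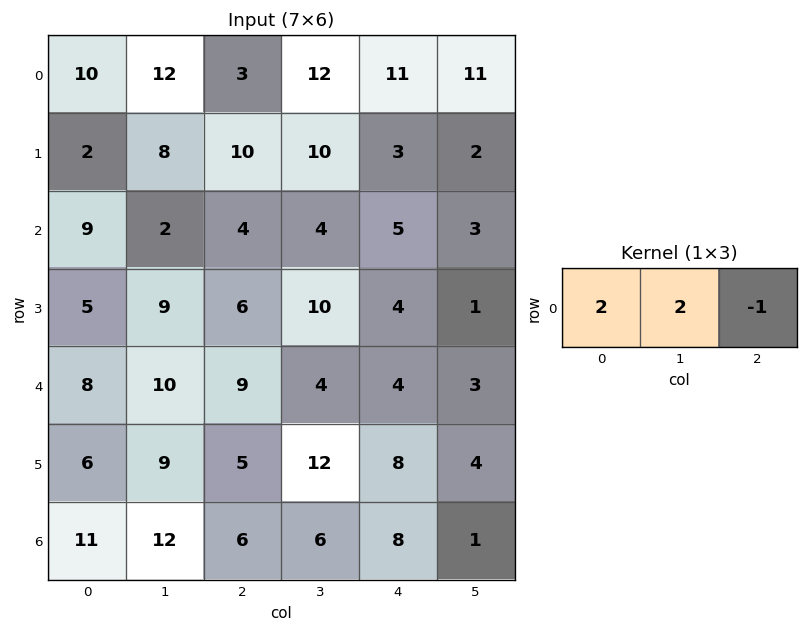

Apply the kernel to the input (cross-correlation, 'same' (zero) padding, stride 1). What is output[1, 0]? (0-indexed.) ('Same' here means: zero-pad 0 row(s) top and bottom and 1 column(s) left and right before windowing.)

-4

The receptive field on the zero-padded input at this output position is [0 2 8]. Elementwise product with the kernel and sum: 0·2 + 2·2 + 8·-1.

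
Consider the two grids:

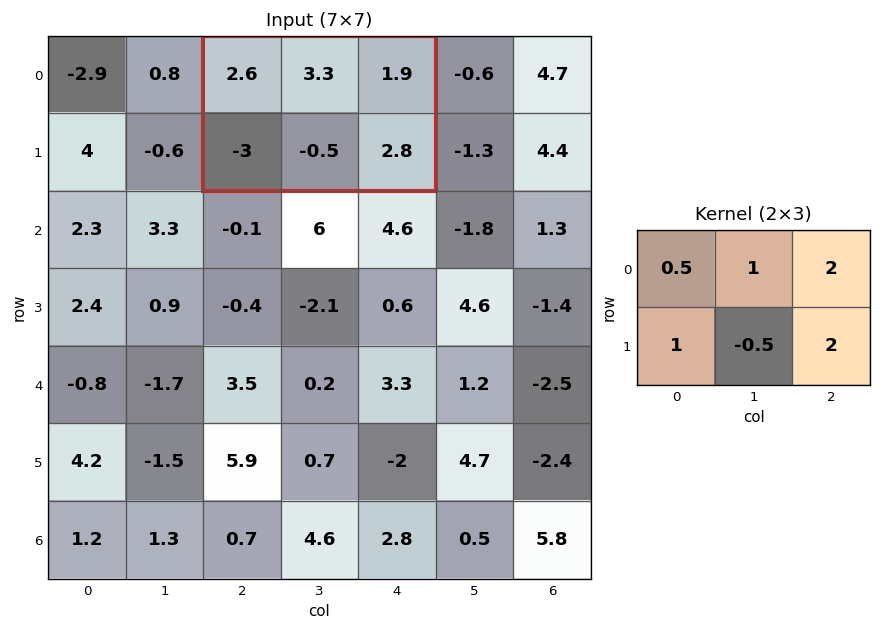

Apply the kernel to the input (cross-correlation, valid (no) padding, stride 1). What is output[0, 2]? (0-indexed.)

The receptive field on the input at this output position is [2.6 3.3 1.9 / -3 -0.5 2.8]. Elementwise product with the kernel and sum: 2.6·0.5 + 3.3·1 + 1.9·2 + -3·1 + -0.5·-0.5 + 2.8·2.

11.25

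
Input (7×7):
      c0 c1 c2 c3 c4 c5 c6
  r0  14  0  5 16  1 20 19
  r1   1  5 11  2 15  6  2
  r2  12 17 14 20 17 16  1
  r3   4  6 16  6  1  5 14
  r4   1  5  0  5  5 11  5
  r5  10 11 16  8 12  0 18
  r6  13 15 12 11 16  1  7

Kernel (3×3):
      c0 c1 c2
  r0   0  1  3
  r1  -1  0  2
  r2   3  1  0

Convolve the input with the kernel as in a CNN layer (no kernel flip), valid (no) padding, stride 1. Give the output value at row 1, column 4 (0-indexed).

The receptive field on the input at this output position is [15 6 2 / 17 16 1 / 1 5 14]. Elementwise product with the kernel and sum: 6·1 + 2·3 + 17·-1 + 1·2 + 1·3 + 5·1.

5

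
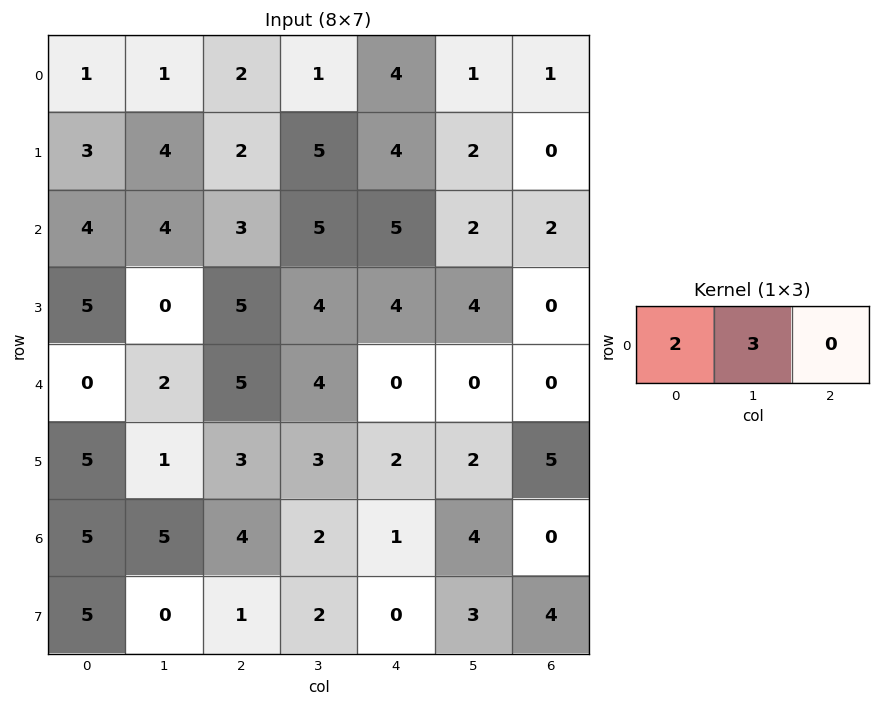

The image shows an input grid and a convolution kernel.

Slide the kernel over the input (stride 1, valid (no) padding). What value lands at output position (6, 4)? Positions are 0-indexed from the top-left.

The receptive field on the input at this output position is [1 4 0]. Elementwise product with the kernel and sum: 1·2 + 4·3.

14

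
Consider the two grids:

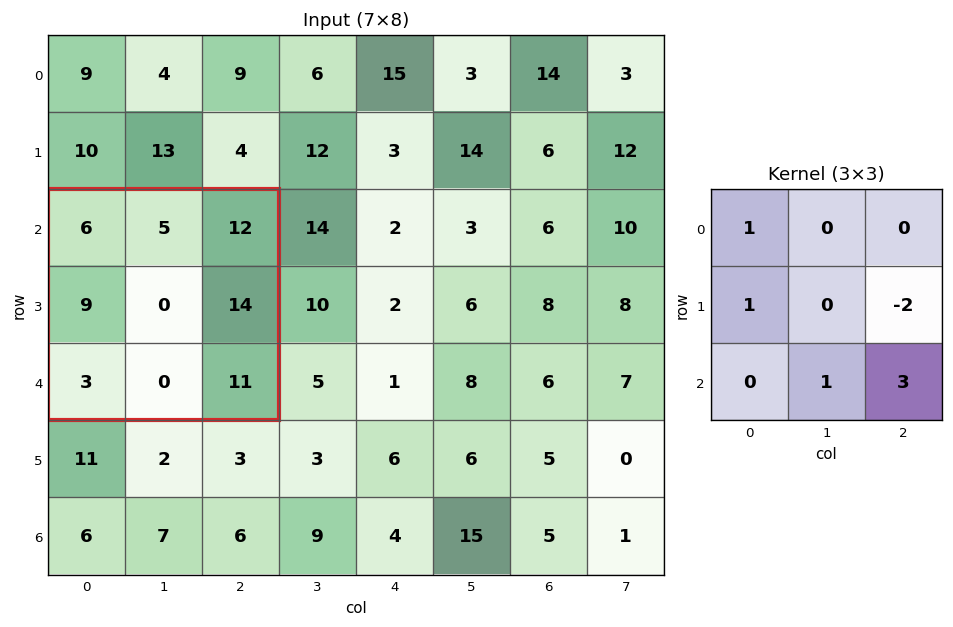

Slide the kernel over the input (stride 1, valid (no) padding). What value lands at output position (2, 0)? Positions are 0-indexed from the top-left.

The receptive field on the input at this output position is [6 5 12 / 9 0 14 / 3 0 11]. Elementwise product with the kernel and sum: 6·1 + 9·1 + 14·-2 + 0·1 + 11·3.

20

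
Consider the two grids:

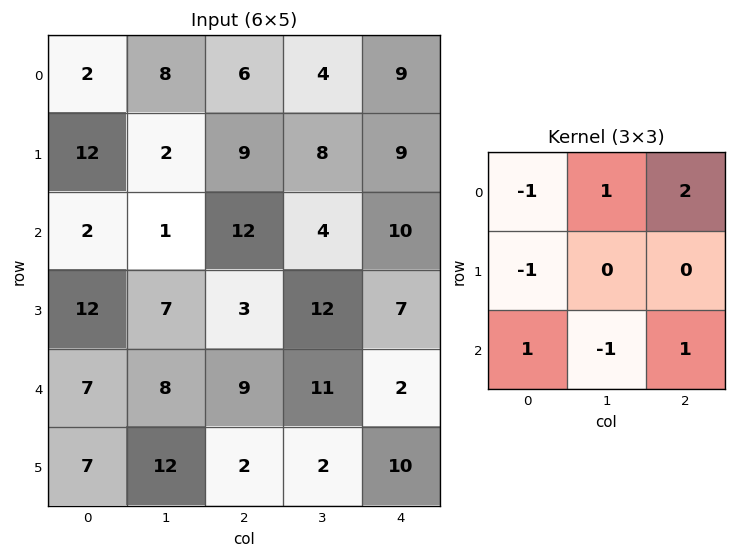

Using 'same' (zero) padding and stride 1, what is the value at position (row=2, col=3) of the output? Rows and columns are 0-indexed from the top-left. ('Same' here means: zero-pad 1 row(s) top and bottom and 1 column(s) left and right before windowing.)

The receptive field on the zero-padded input at this output position is [9 8 9 / 12 4 10 / 3 12 7]. Elementwise product with the kernel and sum: 9·-1 + 8·1 + 9·2 + 12·-1 + 3·1 + 12·-1 + 7·1.

3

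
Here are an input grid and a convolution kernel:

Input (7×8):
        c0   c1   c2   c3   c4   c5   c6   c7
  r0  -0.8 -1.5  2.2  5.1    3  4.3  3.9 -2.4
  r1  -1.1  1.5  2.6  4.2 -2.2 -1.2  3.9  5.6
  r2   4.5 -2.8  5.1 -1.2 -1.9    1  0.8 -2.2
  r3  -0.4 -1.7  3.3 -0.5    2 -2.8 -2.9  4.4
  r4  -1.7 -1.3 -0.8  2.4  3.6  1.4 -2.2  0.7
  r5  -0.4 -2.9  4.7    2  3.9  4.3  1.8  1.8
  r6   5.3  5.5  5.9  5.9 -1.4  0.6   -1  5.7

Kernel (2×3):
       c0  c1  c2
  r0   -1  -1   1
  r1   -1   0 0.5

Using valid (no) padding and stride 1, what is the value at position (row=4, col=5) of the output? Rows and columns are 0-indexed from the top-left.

-1.9

The receptive field on the input at this output position is [1.4 -2.2 0.7 / 4.3 1.8 1.8]. Elementwise product with the kernel and sum: 1.4·-1 + -2.2·-1 + 0.7·1 + 4.3·-1 + 1.8·0.5.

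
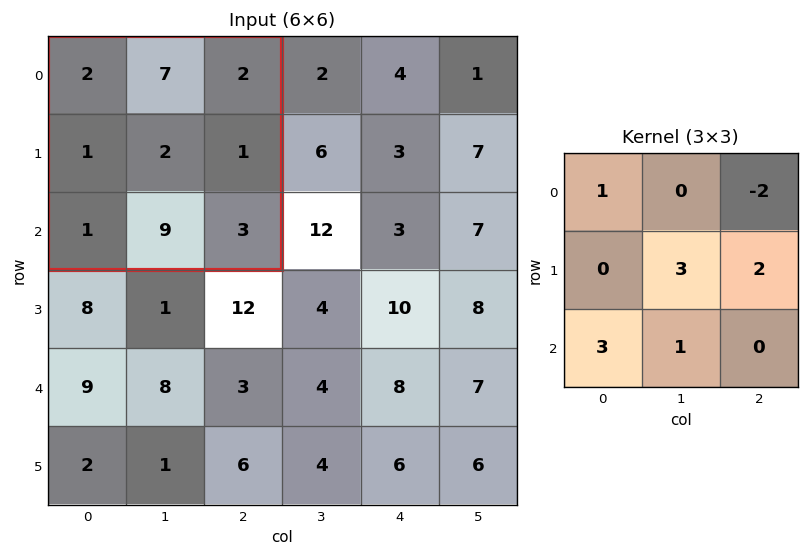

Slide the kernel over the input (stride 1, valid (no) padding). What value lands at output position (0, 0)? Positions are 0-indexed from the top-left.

18

The receptive field on the input at this output position is [2 7 2 / 1 2 1 / 1 9 3]. Elementwise product with the kernel and sum: 2·1 + 2·-2 + 2·3 + 1·2 + 1·3 + 9·1.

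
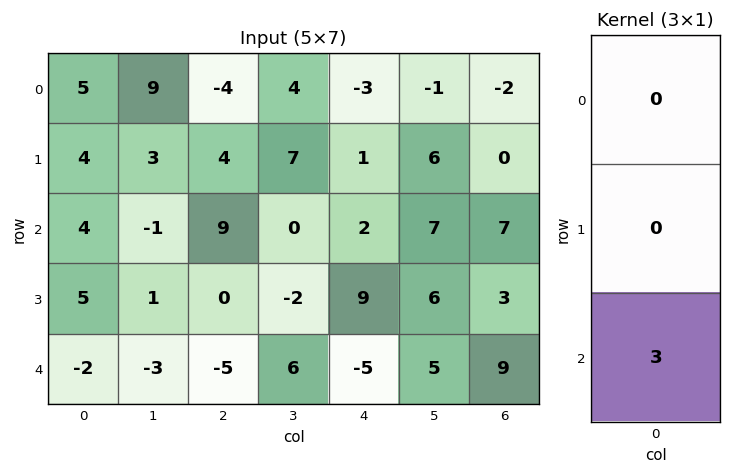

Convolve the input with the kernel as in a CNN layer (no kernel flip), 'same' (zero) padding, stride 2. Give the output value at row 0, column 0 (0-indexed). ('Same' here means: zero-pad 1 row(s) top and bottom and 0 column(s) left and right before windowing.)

The receptive field on the zero-padded input at this output position is [0 / 5 / 4]. Elementwise product with the kernel and sum: 4·3.

12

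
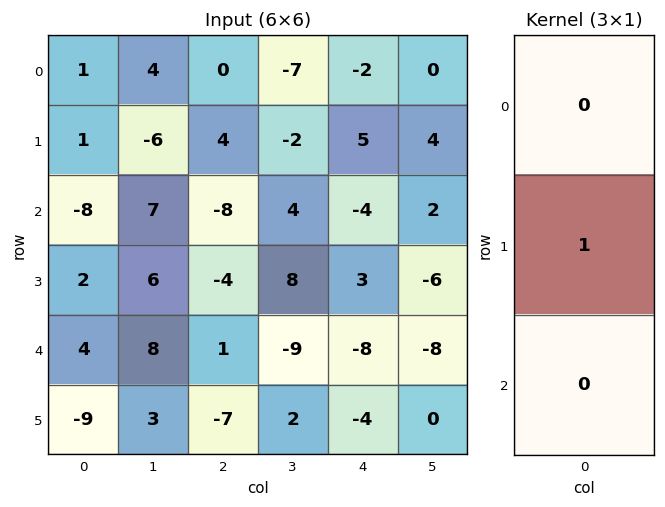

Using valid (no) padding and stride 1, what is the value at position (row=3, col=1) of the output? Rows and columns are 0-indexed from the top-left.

8

The receptive field on the input at this output position is [6 / 8 / 3]. Elementwise product with the kernel and sum: 8·1.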